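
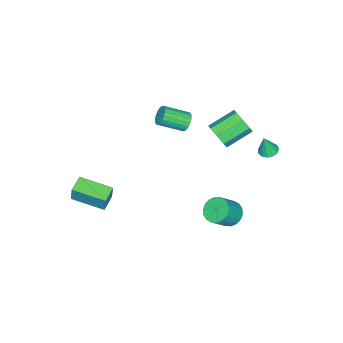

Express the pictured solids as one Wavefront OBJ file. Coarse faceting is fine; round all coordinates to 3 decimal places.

v -4.088 2.172 -0.264
v -3.803 2.63 -0.275
v -3.812 2.028 0.864
v -4.087 2.707 -0.196
v -4.37 2.614 -0.139
v -4.565 2.381 -0.121
v -4.607 2.081 -0.149
v -4.485 1.81 -0.213
v -4.237 1.654 -0.293
v -3.941 1.662 -0.365
v -3.692 1.832 -0.404
v -3.569 2.11 -0.399
v -3.61 2.408 -0.351
v -0.66 2.054 -2.693
v -0.106 2.146 -3.191
v 0.774 1.857 -2.264
v 0.22 1.766 -1.767
v -0.142 2.452 -3.062
v 0.738 2.163 -2.135
v -0.28 2.679 -2.86
v 0.6 2.39 -1.933
v -0.493 2.782 -2.625
v 0.387 2.494 -1.698
v -0.74 2.741 -2.404
v 0.14 2.453 -1.477
v -0.97 2.565 -2.24
v -0.09 2.276 -1.313
v -1.14 2.287 -2.166
v -0.26 1.998 -1.239
v -1.214 1.963 -2.196
v -0.334 1.674 -1.269
v -1.178 1.657 -2.325
v -0.298 1.368 -1.398
v -1.04 1.43 -2.527
v -0.16 1.141 -1.6
v -0.827 1.326 -2.762
v 0.053 1.038 -1.835
v -0.58 1.367 -2.983
v 0.3 1.079 -2.056
v -0.35 1.544 -3.147
v 0.53 1.255 -2.22
v -0.18 1.822 -3.221
v 0.7 1.533 -2.294
v -2.502 0.137 1.079
v -2.021 0.398 1.635
v -3.237 1.144 2.337
v -3.718 0.883 1.781
v -2.059 0.772 1.171
v -3.275 1.518 1.873
v -2.357 0.774 0.654
v -3.572 1.52 1.356
v -2.739 0.403 0.385
v -3.955 1.149 1.087
v -2.983 -0.124 0.523
v -4.199 0.622 1.225
v -2.945 -0.498 0.987
v -4.161 0.248 1.689
v -2.648 -0.5 1.504
v -3.863 0.246 2.206
v -2.265 -0.129 1.773
v -3.481 0.617 2.475
v 2.617 -4.758 -1.358
v 2.806 -4.537 -0.339
v 2.214 -3.039 -1.656
v 2.403 -2.818 -0.636
v 3.517 -4.582 -1.564
v 3.706 -4.361 -0.544
v 3.114 -2.863 -1.861
v 3.303 -2.642 -0.842
v -2.428 -1.659 1.399
v -2.049 -1.64 0.96
v -1.252 -2.681 1.603
v -1.632 -2.701 2.041
v -1.958 -1.476 1.113
v -1.162 -2.517 1.755
v -1.949 -1.344 1.315
v -1.152 -2.386 1.957
v -2.022 -1.267 1.531
v -1.225 -2.308 2.173
v -2.166 -1.258 1.724
v -1.369 -2.299 2.367
v -2.355 -1.318 1.862
v -1.558 -2.359 2.504
v -2.556 -1.437 1.919
v -1.76 -2.478 2.561
v -2.736 -1.594 1.886
v -1.939 -2.636 2.528
v -2.862 -1.763 1.769
v -2.066 -2.804 2.411
v -2.914 -1.914 1.588
v -2.117 -2.955 2.231
v -2.881 -2.021 1.375
v -2.085 -3.062 2.017
v -2.77 -2.065 1.165
v -1.974 -3.107 1.807
v -2.6 -2.039 0.996
v -1.804 -3.081 1.638
v -2.401 -1.948 0.897
v -1.604 -2.989 1.539
v -2.206 -1.806 0.884
v -1.409 -2.848 1.526
f 2 1 4
f 2 4 3
f 4 1 5
f 4 5 3
f 5 1 6
f 5 6 3
f 6 1 7
f 6 7 3
f 7 1 8
f 7 8 3
f 8 1 9
f 8 9 3
f 9 1 10
f 9 10 3
f 10 1 11
f 10 11 3
f 11 1 12
f 11 12 3
f 12 1 13
f 12 13 3
f 13 1 2
f 13 2 3
f 15 14 18
f 15 18 16
f 16 18 19
f 16 19 17
f 18 14 20
f 18 20 19
f 19 20 21
f 19 21 17
f 20 14 22
f 20 22 21
f 21 22 23
f 21 23 17
f 22 14 24
f 22 24 23
f 23 24 25
f 23 25 17
f 24 14 26
f 24 26 25
f 25 26 27
f 25 27 17
f 26 14 28
f 26 28 27
f 27 28 29
f 27 29 17
f 28 14 30
f 28 30 29
f 29 30 31
f 29 31 17
f 30 14 32
f 30 32 31
f 31 32 33
f 31 33 17
f 32 14 34
f 32 34 33
f 33 34 35
f 33 35 17
f 34 14 36
f 34 36 35
f 35 36 37
f 35 37 17
f 36 14 38
f 36 38 37
f 37 38 39
f 37 39 17
f 38 14 40
f 38 40 39
f 39 40 41
f 39 41 17
f 40 14 42
f 40 42 41
f 41 42 43
f 41 43 17
f 42 14 15
f 42 15 43
f 43 15 16
f 43 16 17
f 45 44 48
f 45 48 46
f 46 48 49
f 46 49 47
f 48 44 50
f 48 50 49
f 49 50 51
f 49 51 47
f 50 44 52
f 50 52 51
f 51 52 53
f 51 53 47
f 52 44 54
f 52 54 53
f 53 54 55
f 53 55 47
f 54 44 56
f 54 56 55
f 55 56 57
f 55 57 47
f 56 44 58
f 56 58 57
f 57 58 59
f 57 59 47
f 58 44 60
f 58 60 59
f 59 60 61
f 59 61 47
f 60 44 45
f 60 45 61
f 61 45 46
f 61 46 47
f 63 65 62
f 66 63 62
f 62 65 64
f 64 66 62
f 63 69 65
f 67 63 66
f 67 69 63
f 65 69 64
f 68 66 64
f 64 69 68
f 68 67 66
f 69 67 68
f 71 70 74
f 71 74 72
f 72 74 75
f 72 75 73
f 74 70 76
f 74 76 75
f 75 76 77
f 75 77 73
f 76 70 78
f 76 78 77
f 77 78 79
f 77 79 73
f 78 70 80
f 78 80 79
f 79 80 81
f 79 81 73
f 80 70 82
f 80 82 81
f 81 82 83
f 81 83 73
f 82 70 84
f 82 84 83
f 83 84 85
f 83 85 73
f 84 70 86
f 84 86 85
f 85 86 87
f 85 87 73
f 86 70 88
f 86 88 87
f 87 88 89
f 87 89 73
f 88 70 90
f 88 90 89
f 89 90 91
f 89 91 73
f 90 70 92
f 90 92 91
f 91 92 93
f 91 93 73
f 92 70 94
f 92 94 93
f 93 94 95
f 93 95 73
f 94 70 96
f 94 96 95
f 95 96 97
f 95 97 73
f 96 70 98
f 96 98 97
f 97 98 99
f 97 99 73
f 98 70 100
f 98 100 99
f 99 100 101
f 99 101 73
f 100 70 71
f 100 71 101
f 101 71 72
f 101 72 73



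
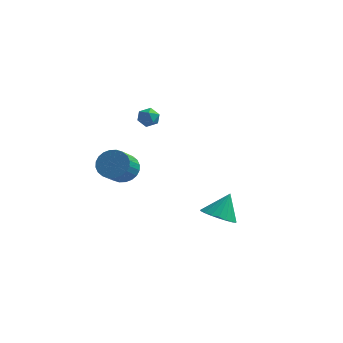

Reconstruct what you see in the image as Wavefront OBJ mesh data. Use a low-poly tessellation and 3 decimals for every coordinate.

v -3.633 3.846 0.504
v -3.146 3.687 1.047
v -3.174 2.953 -0.167
v -2.687 2.794 0.376
v -3.414 2.658 0.475
v -3.698 3.21 0.89
v -2.622 3.43 -0.01
v -2.906 3.982 0.405
v -2.521 3.431 0.73
v -3.011 2.953 1.029
v -3.309 3.687 -0.149
v -3.799 3.209 0.15
v -3.671 0.394 -2.365
v -3.28 -0.21 -3.102
v -3.378 -1.579 -2.031
v -3.769 -0.974 -1.295
v -2.946 -0.088 -2.915
v -3.044 -1.456 -1.845
v -2.722 0.107 -2.645
v -2.82 -1.261 -1.574
v -2.643 0.346 -2.332
v -2.741 -1.022 -1.261
v -2.72 0.593 -2.024
v -2.818 -0.775 -0.953
v -2.942 0.809 -1.768
v -3.04 -0.559 -0.697
v -3.275 0.962 -1.603
v -3.373 -0.406 -0.532
v -3.668 1.029 -1.554
v -3.766 -0.339 -0.483
v -4.062 0.999 -1.629
v -4.16 -0.37 -0.558
v -4.396 0.876 -1.815
v -4.494 -0.492 -0.745
v -4.62 0.681 -2.086
v -4.718 -0.687 -1.015
v -4.699 0.442 -2.399
v -4.797 -0.926 -1.328
v -4.622 0.195 -2.707
v -4.72 -1.173 -1.636
v -4.4 -0.021 -2.963
v -4.498 -1.389 -1.892
v -4.067 -0.174 -3.128
v -4.165 -1.542 -2.057
v -3.674 -0.241 -3.177
v -3.772 -1.609 -2.106
v 3.537 -4.275 -2.261
v 4.216 -5.05 -2.01
v 3.943 -3.465 -0.859
v 4.471 -4.776 -2.243
v 4.565 -4.415 -2.478
v 4.481 -4.03 -2.676
v 4.234 -3.688 -2.803
v 3.866 -3.447 -2.835
v 3.441 -3.35 -2.769
v 3.033 -3.412 -2.614
v 2.712 -3.624 -2.399
v 2.534 -3.948 -2.16
v 2.529 -4.329 -1.938
v 2.698 -4.701 -1.772
v 3.012 -4.999 -1.691
v 3.417 -5.172 -1.708
v 3.843 -5.19 -1.821
f 1 12 6
f 1 6 2
f 1 2 8
f 1 8 11
f 1 11 12
f 2 6 10
f 6 12 5
f 12 11 3
f 11 8 7
f 8 2 9
f 4 10 5
f 4 5 3
f 4 3 7
f 4 7 9
f 4 9 10
f 5 10 6
f 3 5 12
f 7 3 11
f 9 7 8
f 10 9 2
f 14 13 17
f 14 17 15
f 15 17 18
f 15 18 16
f 17 13 19
f 17 19 18
f 18 19 20
f 18 20 16
f 19 13 21
f 19 21 20
f 20 21 22
f 20 22 16
f 21 13 23
f 21 23 22
f 22 23 24
f 22 24 16
f 23 13 25
f 23 25 24
f 24 25 26
f 24 26 16
f 25 13 27
f 25 27 26
f 26 27 28
f 26 28 16
f 27 13 29
f 27 29 28
f 28 29 30
f 28 30 16
f 29 13 31
f 29 31 30
f 30 31 32
f 30 32 16
f 31 13 33
f 31 33 32
f 32 33 34
f 32 34 16
f 33 13 35
f 33 35 34
f 34 35 36
f 34 36 16
f 35 13 37
f 35 37 36
f 36 37 38
f 36 38 16
f 37 13 39
f 37 39 38
f 38 39 40
f 38 40 16
f 39 13 41
f 39 41 40
f 40 41 42
f 40 42 16
f 41 13 43
f 41 43 42
f 42 43 44
f 42 44 16
f 43 13 45
f 43 45 44
f 44 45 46
f 44 46 16
f 45 13 14
f 45 14 46
f 46 14 15
f 46 15 16
f 48 47 50
f 48 50 49
f 50 47 51
f 50 51 49
f 51 47 52
f 51 52 49
f 52 47 53
f 52 53 49
f 53 47 54
f 53 54 49
f 54 47 55
f 54 55 49
f 55 47 56
f 55 56 49
f 56 47 57
f 56 57 49
f 57 47 58
f 57 58 49
f 58 47 59
f 58 59 49
f 59 47 60
f 59 60 49
f 60 47 61
f 60 61 49
f 61 47 62
f 61 62 49
f 62 47 63
f 62 63 49
f 63 47 48
f 63 48 49



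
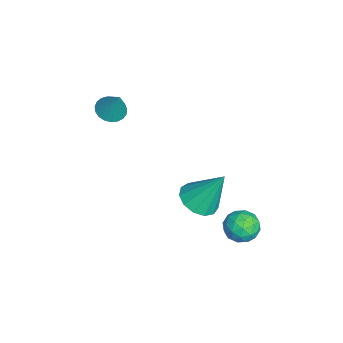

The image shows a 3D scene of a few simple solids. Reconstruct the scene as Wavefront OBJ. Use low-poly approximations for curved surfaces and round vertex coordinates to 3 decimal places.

v 2.641 3.942 -0.679
v 2.994 3.621 0.013
v 1.406 3.719 -0.153
v 1.759 3.398 0.539
v 1.827 4.22 0.376
v 2.591 4.358 0.05
v 1.809 2.982 -0.19
v 2.573 3.12 -0.516
v 2.48 3.027 0.315
v 2.491 3.792 0.665
v 1.909 3.548 -0.805
v 1.92 4.313 -0.455
v 2.926 3.801 -0.379
v 1.474 3.539 0.239
v 1.514 4.022 0.143
v 1.722 3.833 0.55
v 2.689 4.234 -0.357
v 2.896 4.045 0.05
v 2.21 4.397 0.263
v 1.504 3.295 -0.19
v 1.711 3.106 0.217
v 2.678 3.507 -0.69
v 2.886 3.318 -0.283
v 2.19 2.943 -0.403
v 2.831 3.263 0.205
v 2.105 3.132 0.515
v 2.135 2.888 0.086
v 2.584 2.969 -0.105
v 2.838 3.713 0.411
v 2.112 3.582 0.72
v 2.152 4.065 0.624
v 2.601 4.146 0.433
v 2.536 3.364 0.589
v 2.288 3.758 -0.86
v 1.562 3.627 -0.551
v 1.799 3.194 -0.573
v 2.248 3.275 -0.764
v 2.295 4.208 -0.655
v 1.569 4.077 -0.345
v 1.816 4.371 -0.035
v 2.265 4.452 -0.226
v 1.864 3.976 -0.729
v -0.365 1.892 -0.819
v 0.319 1.255 -0.523
v -0.155 2.968 1.019
v 0.586 1.658 -0.79
v 0.552 2.135 -1.066
v 0.226 2.535 -1.263
v -0.287 2.731 -1.319
v -0.825 2.66 -1.216
v -1.217 2.346 -0.987
v -1.338 1.887 -0.705
v -1.151 1.43 -0.458
v -0.713 1.119 -0.326
v -0.166 1.054 -0.351
v -2.873 -1.921 3.052
v -2.228 -2.177 2.86
v -2.307 -1.499 4.388
v -2.213 -1.894 2.765
v -2.313 -1.615 2.719
v -2.509 -1.389 2.731
v -2.768 -1.255 2.798
v -3.045 -1.237 2.909
v -3.293 -1.336 3.046
v -3.467 -1.537 3.183
v -3.539 -1.804 3.298
v -3.496 -2.091 3.37
v -3.345 -2.349 3.387
v -3.112 -2.533 3.347
v -2.838 -2.611 3.255
v -2.569 -2.569 3.129
v -2.354 -2.416 2.989
f 1 38 17
f 38 12 41
f 17 41 6
f 38 41 17
f 1 17 13
f 17 6 18
f 13 18 2
f 17 18 13
f 1 13 22
f 13 2 23
f 22 23 8
f 13 23 22
f 1 22 34
f 22 8 37
f 34 37 11
f 22 37 34
f 1 34 38
f 34 11 42
f 38 42 12
f 34 42 38
f 2 18 29
f 18 6 32
f 29 32 10
f 18 32 29
f 6 41 19
f 41 12 40
f 19 40 5
f 41 40 19
f 12 42 39
f 42 11 35
f 39 35 3
f 42 35 39
f 11 37 36
f 37 8 24
f 36 24 7
f 37 24 36
f 8 23 28
f 23 2 25
f 28 25 9
f 23 25 28
f 4 30 16
f 30 10 31
f 16 31 5
f 30 31 16
f 4 16 14
f 16 5 15
f 14 15 3
f 16 15 14
f 4 14 21
f 14 3 20
f 21 20 7
f 14 20 21
f 4 21 26
f 21 7 27
f 26 27 9
f 21 27 26
f 4 26 30
f 26 9 33
f 30 33 10
f 26 33 30
f 5 31 19
f 31 10 32
f 19 32 6
f 31 32 19
f 3 15 39
f 15 5 40
f 39 40 12
f 15 40 39
f 7 20 36
f 20 3 35
f 36 35 11
f 20 35 36
f 9 27 28
f 27 7 24
f 28 24 8
f 27 24 28
f 10 33 29
f 33 9 25
f 29 25 2
f 33 25 29
f 44 43 46
f 44 46 45
f 46 43 47
f 46 47 45
f 47 43 48
f 47 48 45
f 48 43 49
f 48 49 45
f 49 43 50
f 49 50 45
f 50 43 51
f 50 51 45
f 51 43 52
f 51 52 45
f 52 43 53
f 52 53 45
f 53 43 54
f 53 54 45
f 54 43 55
f 54 55 45
f 55 43 44
f 55 44 45
f 57 56 59
f 57 59 58
f 59 56 60
f 59 60 58
f 60 56 61
f 60 61 58
f 61 56 62
f 61 62 58
f 62 56 63
f 62 63 58
f 63 56 64
f 63 64 58
f 64 56 65
f 64 65 58
f 65 56 66
f 65 66 58
f 66 56 67
f 66 67 58
f 67 56 68
f 67 68 58
f 68 56 69
f 68 69 58
f 69 56 70
f 69 70 58
f 70 56 71
f 70 71 58
f 71 56 72
f 71 72 58
f 72 56 57
f 72 57 58



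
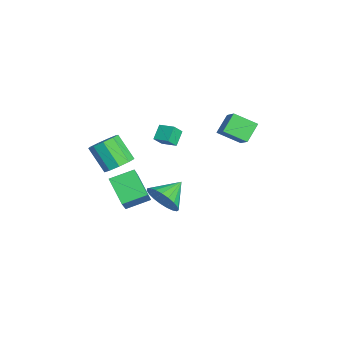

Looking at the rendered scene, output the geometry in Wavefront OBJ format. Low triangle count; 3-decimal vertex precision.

v -3.202 -2.901 0.106
v -2.475 -3.51 0.254
v -3.432 -4.309 1.662
v -4.158 -3.699 1.514
v -2.392 -2.969 0.618
v -3.349 -3.768 2.025
v -2.688 -2.397 0.742
v -3.645 -3.195 2.149
v -3.224 -2.059 0.568
v -4.181 -2.858 1.976
v -3.75 -2.116 0.179
v -4.707 -2.915 1.586
v -4.019 -2.54 -0.245
v -4.976 -3.338 1.163
v -3.906 -3.132 -0.504
v -4.863 -3.931 0.904
v -3.463 -3.617 -0.478
v -4.42 -4.415 0.93
v -2.898 -3.766 -0.178
v -3.855 -4.564 1.229
v -2.653 -3.345 -1.041
v -1.205 -3.673 0.513
v -2.855 -1.91 -0.55
v -1.407 -2.238 1.005
v -1.293 -2.762 -2.185
v 0.155 -3.09 -0.63
v -1.495 -1.327 -1.693
v -0.047 -1.655 -0.139
v 1.914 -1.071 0.906
v 2.713 -0.855 1.63
v 1.006 0.051 1.574
v 2.815 -0.569 1.288
v 2.761 -0.371 0.879
v 2.56 -0.293 0.476
v 2.248 -0.35 0.147
v 1.878 -0.531 -0.051
v 1.514 -0.806 -0.083
v 1.219 -1.127 0.056
v 1.044 -1.438 0.342
v 1.019 -1.686 0.725
v 1.15 -1.828 1.14
v 1.412 -1.838 1.515
v 1.761 -1.716 1.784
v 2.136 -1.483 1.902
v 2.473 -1.178 1.847
v -2.116 3.73 2.187
v -2.481 2.438 2.9
v -2.885 4.425 3.052
v -3.25 3.133 3.765
v -0.89 3.907 3.135
v -1.255 2.615 3.848
v -1.659 4.602 4
v -2.024 3.31 4.713
v -1.766 -0.684 2.767
v -2.451 -0.279 3.42
v -1.122 0.048 2.988
v -1.806 0.453 3.641
v -1.434 -1.173 3.419
v -2.118 -0.768 4.072
v -0.789 -0.441 3.64
v -1.474 -0.036 4.293
f 2 1 5
f 2 5 3
f 3 5 6
f 3 6 4
f 5 1 7
f 5 7 6
f 6 7 8
f 6 8 4
f 7 1 9
f 7 9 8
f 8 9 10
f 8 10 4
f 9 1 11
f 9 11 10
f 10 11 12
f 10 12 4
f 11 1 13
f 11 13 12
f 12 13 14
f 12 14 4
f 13 1 15
f 13 15 14
f 14 15 16
f 14 16 4
f 15 1 17
f 15 17 16
f 16 17 18
f 16 18 4
f 17 1 19
f 17 19 18
f 18 19 20
f 18 20 4
f 19 1 2
f 19 2 20
f 20 2 3
f 20 3 4
f 22 24 21
f 25 22 21
f 21 24 23
f 23 25 21
f 22 28 24
f 26 22 25
f 26 28 22
f 24 28 23
f 27 25 23
f 23 28 27
f 27 26 25
f 28 26 27
f 30 29 32
f 30 32 31
f 32 29 33
f 32 33 31
f 33 29 34
f 33 34 31
f 34 29 35
f 34 35 31
f 35 29 36
f 35 36 31
f 36 29 37
f 36 37 31
f 37 29 38
f 37 38 31
f 38 29 39
f 38 39 31
f 39 29 40
f 39 40 31
f 40 29 41
f 40 41 31
f 41 29 42
f 41 42 31
f 42 29 43
f 42 43 31
f 43 29 44
f 43 44 31
f 44 29 45
f 44 45 31
f 45 29 30
f 45 30 31
f 47 49 46
f 50 47 46
f 46 49 48
f 48 50 46
f 47 53 49
f 51 47 50
f 51 53 47
f 49 53 48
f 52 50 48
f 48 53 52
f 52 51 50
f 53 51 52
f 55 57 54
f 58 55 54
f 54 57 56
f 56 58 54
f 55 61 57
f 59 55 58
f 59 61 55
f 57 61 56
f 60 58 56
f 56 61 60
f 60 59 58
f 61 59 60



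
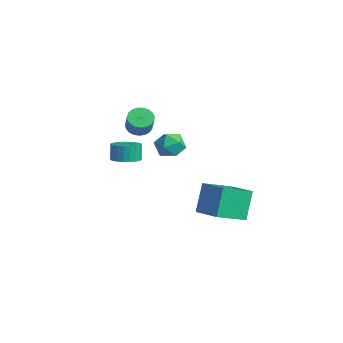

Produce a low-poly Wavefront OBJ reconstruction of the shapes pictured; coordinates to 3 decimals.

v -1.028 1.655 2.653
v -0.261 2.264 2.85
v -0.099 0.816 1.63
v 0.668 1.425 1.827
v 0.336 0.796 2.529
v -0.238 1.314 3.161
v -0.122 1.766 1.319
v -0.696 2.284 1.951
v 0.299 2.332 2.026
v 0.582 1.733 2.774
v -0.942 1.347 1.706
v -0.659 0.748 2.454
v -3.915 1.713 1.938
v -3.252 2.029 1.598
v -2.541 1.743 2.722
v -3.205 1.427 3.062
v -3.386 2.297 1.752
v -2.675 2.011 2.875
v -3.612 2.464 1.937
v -2.901 2.178 3.061
v -3.891 2.501 2.123
v -3.18 2.216 3.246
v -4.173 2.402 2.277
v -3.462 2.117 3.4
v -4.412 2.184 2.372
v -3.701 1.898 3.495
v -4.564 1.884 2.392
v -3.853 1.599 3.516
v -4.604 1.555 2.334
v -3.893 1.269 3.458
v -4.526 1.253 2.207
v -3.815 0.967 3.331
v -4.341 1.03 2.034
v -3.63 0.745 3.158
v -4.083 0.926 1.844
v -3.372 0.64 2.968
v -3.796 0.957 1.671
v -3.085 0.672 2.795
v -3.53 1.12 1.544
v -2.819 0.834 2.667
v -3.33 1.384 1.484
v -2.619 1.099 2.608
v -3.232 1.706 1.504
v -2.521 1.42 2.627
v -2.816 0.16 0.111
v -2.151 -0.389 0.431
v -2.479 -0.168 1.49
v -3.144 0.38 1.169
v -1.981 -0.074 0.418
v -2.309 0.147 1.477
v -1.938 0.278 0.358
v -2.266 0.499 1.417
v -2.029 0.611 0.261
v -2.357 0.832 1.319
v -2.239 0.876 0.14
v -2.567 1.097 1.199
v -2.538 1.031 0.015
v -2.866 1.252 1.074
v -2.878 1.054 -0.095
v -3.206 1.275 0.963
v -3.21 0.941 -0.174
v -3.538 1.162 0.884
v -3.481 0.708 -0.21
v -3.809 0.929 0.849
v -3.651 0.393 -0.197
v -3.979 0.614 0.862
v -3.694 0.041 -0.137
v -4.022 0.262 0.922
v -3.603 -0.292 -0.039
v -3.931 -0.071 1.019
v -3.393 -0.557 0.081
v -3.721 -0.336 1.14
v -3.094 -0.712 0.206
v -3.422 -0.491 1.265
v -2.754 -0.735 0.317
v -3.082 -0.514 1.375
v -2.422 -0.622 0.396
v -2.75 -0.401 1.454
v 2.309 2.139 0.17
v 4.22 2.278 0.777
v 2.441 4.033 -0.68
v 4.352 4.172 -0.073
v 2.928 1.308 -1.587
v 4.839 1.447 -0.98
v 3.06 3.202 -2.437
v 4.971 3.341 -1.83
f 1 12 6
f 1 6 2
f 1 2 8
f 1 8 11
f 1 11 12
f 2 6 10
f 6 12 5
f 12 11 3
f 11 8 7
f 8 2 9
f 4 10 5
f 4 5 3
f 4 3 7
f 4 7 9
f 4 9 10
f 5 10 6
f 3 5 12
f 7 3 11
f 9 7 8
f 10 9 2
f 14 13 17
f 14 17 15
f 15 17 18
f 15 18 16
f 17 13 19
f 17 19 18
f 18 19 20
f 18 20 16
f 19 13 21
f 19 21 20
f 20 21 22
f 20 22 16
f 21 13 23
f 21 23 22
f 22 23 24
f 22 24 16
f 23 13 25
f 23 25 24
f 24 25 26
f 24 26 16
f 25 13 27
f 25 27 26
f 26 27 28
f 26 28 16
f 27 13 29
f 27 29 28
f 28 29 30
f 28 30 16
f 29 13 31
f 29 31 30
f 30 31 32
f 30 32 16
f 31 13 33
f 31 33 32
f 32 33 34
f 32 34 16
f 33 13 35
f 33 35 34
f 34 35 36
f 34 36 16
f 35 13 37
f 35 37 36
f 36 37 38
f 36 38 16
f 37 13 39
f 37 39 38
f 38 39 40
f 38 40 16
f 39 13 41
f 39 41 40
f 40 41 42
f 40 42 16
f 41 13 43
f 41 43 42
f 42 43 44
f 42 44 16
f 43 13 14
f 43 14 44
f 44 14 15
f 44 15 16
f 46 45 49
f 46 49 47
f 47 49 50
f 47 50 48
f 49 45 51
f 49 51 50
f 50 51 52
f 50 52 48
f 51 45 53
f 51 53 52
f 52 53 54
f 52 54 48
f 53 45 55
f 53 55 54
f 54 55 56
f 54 56 48
f 55 45 57
f 55 57 56
f 56 57 58
f 56 58 48
f 57 45 59
f 57 59 58
f 58 59 60
f 58 60 48
f 59 45 61
f 59 61 60
f 60 61 62
f 60 62 48
f 61 45 63
f 61 63 62
f 62 63 64
f 62 64 48
f 63 45 65
f 63 65 64
f 64 65 66
f 64 66 48
f 65 45 67
f 65 67 66
f 66 67 68
f 66 68 48
f 67 45 69
f 67 69 68
f 68 69 70
f 68 70 48
f 69 45 71
f 69 71 70
f 70 71 72
f 70 72 48
f 71 45 73
f 71 73 72
f 72 73 74
f 72 74 48
f 73 45 75
f 73 75 74
f 74 75 76
f 74 76 48
f 75 45 77
f 75 77 76
f 76 77 78
f 76 78 48
f 77 45 46
f 77 46 78
f 78 46 47
f 78 47 48
f 80 82 79
f 83 80 79
f 79 82 81
f 81 83 79
f 80 86 82
f 84 80 83
f 84 86 80
f 82 86 81
f 85 83 81
f 81 86 85
f 85 84 83
f 86 84 85



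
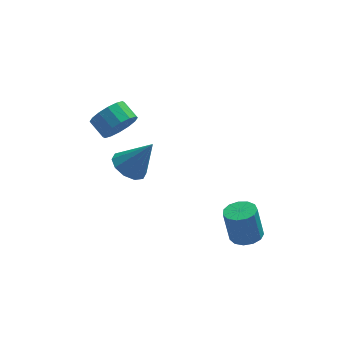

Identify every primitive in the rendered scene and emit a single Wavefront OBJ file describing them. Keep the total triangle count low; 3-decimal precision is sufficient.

v -1.691 3.843 -0.423
v -0.965 4.409 -0.886
v -0.509 3.757 1.323
v -1.368 4.806 -0.594
v -1.894 4.835 -0.237
v -2.343 4.485 0.049
v -2.542 3.89 0.155
v -2.416 3.276 0.04
v -2.013 2.879 -0.252
v -1.487 2.85 -0.61
v -1.039 3.201 -0.896
v -0.839 3.796 -1.001
v 3.702 -0.347 -2.414
v 4.165 0.366 -2.416
v 3.841 0.58 -0.628
v 3.378 -0.133 -0.626
v 3.715 0.497 -2.513
v 3.391 0.711 -0.725
v 3.26 0.36 -2.579
v 2.936 0.575 -0.791
v 2.946 -0.001 -2.593
v 2.622 0.213 -0.804
v 2.872 -0.473 -2.549
v 2.548 -0.258 -0.761
v 3.062 -0.904 -2.463
v 2.738 -0.689 -0.675
v 3.454 -1.159 -2.362
v 3.13 -0.944 -0.573
v 3.926 -1.156 -2.277
v 3.602 -0.941 -0.488
v 4.326 -0.896 -2.235
v 4.002 -0.682 -0.447
v 4.528 -0.462 -2.251
v 4.204 -0.248 -0.462
v 4.468 0.008 -2.318
v 4.144 0.223 -0.53
v -2.129 2.83 3.599
v -1.685 2.576 4.481
v -2.268 3.377 5.004
v -2.711 3.63 4.121
v -1.37 2.943 4.27
v -1.952 3.744 4.793
v -1.258 3.28 3.879
v -1.841 4.081 4.402
v -1.379 3.496 3.413
v -1.962 4.297 3.936
v -1.701 3.534 2.997
v -2.284 4.334 3.52
v -2.138 3.383 2.741
v -2.721 4.183 3.264
v -2.572 3.083 2.716
v -3.155 3.884 3.239
v -2.888 2.716 2.927
v -3.47 3.517 3.45
v -2.999 2.379 3.318
v -3.582 3.18 3.841
v -2.878 2.163 3.784
v -3.461 2.964 4.307
v -2.556 2.126 4.2
v -3.139 2.926 4.723
v -2.119 2.277 4.456
v -2.702 3.077 4.979
f 2 1 4
f 2 4 3
f 4 1 5
f 4 5 3
f 5 1 6
f 5 6 3
f 6 1 7
f 6 7 3
f 7 1 8
f 7 8 3
f 8 1 9
f 8 9 3
f 9 1 10
f 9 10 3
f 10 1 11
f 10 11 3
f 11 1 12
f 11 12 3
f 12 1 2
f 12 2 3
f 14 13 17
f 14 17 15
f 15 17 18
f 15 18 16
f 17 13 19
f 17 19 18
f 18 19 20
f 18 20 16
f 19 13 21
f 19 21 20
f 20 21 22
f 20 22 16
f 21 13 23
f 21 23 22
f 22 23 24
f 22 24 16
f 23 13 25
f 23 25 24
f 24 25 26
f 24 26 16
f 25 13 27
f 25 27 26
f 26 27 28
f 26 28 16
f 27 13 29
f 27 29 28
f 28 29 30
f 28 30 16
f 29 13 31
f 29 31 30
f 30 31 32
f 30 32 16
f 31 13 33
f 31 33 32
f 32 33 34
f 32 34 16
f 33 13 35
f 33 35 34
f 34 35 36
f 34 36 16
f 35 13 14
f 35 14 36
f 36 14 15
f 36 15 16
f 38 37 41
f 38 41 39
f 39 41 42
f 39 42 40
f 41 37 43
f 41 43 42
f 42 43 44
f 42 44 40
f 43 37 45
f 43 45 44
f 44 45 46
f 44 46 40
f 45 37 47
f 45 47 46
f 46 47 48
f 46 48 40
f 47 37 49
f 47 49 48
f 48 49 50
f 48 50 40
f 49 37 51
f 49 51 50
f 50 51 52
f 50 52 40
f 51 37 53
f 51 53 52
f 52 53 54
f 52 54 40
f 53 37 55
f 53 55 54
f 54 55 56
f 54 56 40
f 55 37 57
f 55 57 56
f 56 57 58
f 56 58 40
f 57 37 59
f 57 59 58
f 58 59 60
f 58 60 40
f 59 37 61
f 59 61 60
f 60 61 62
f 60 62 40
f 61 37 38
f 61 38 62
f 62 38 39
f 62 39 40



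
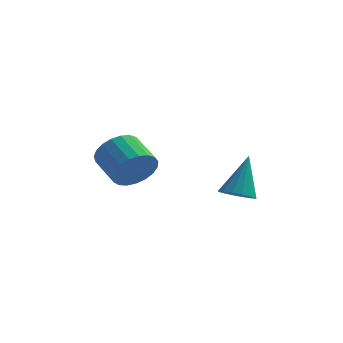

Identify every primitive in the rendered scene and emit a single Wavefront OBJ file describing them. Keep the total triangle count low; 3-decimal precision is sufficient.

v -2.457 1.43 0.329
v -2.004 1.387 1.094
v -2.83 2.306 1.636
v -3.283 2.35 0.871
v -1.824 1.655 0.913
v -2.65 2.574 1.455
v -1.753 1.884 0.631
v -2.58 2.804 1.173
v -1.805 2.035 0.297
v -2.631 2.955 0.839
v -1.969 2.081 -0.031
v -2.795 3.001 0.511
v -2.217 2.015 -0.298
v -3.043 2.935 0.244
v -2.507 1.848 -0.455
v -3.333 2.767 0.087
v -2.788 1.608 -0.478
v -3.614 2.528 0.064
v -3.012 1.338 -0.36
v -3.838 2.257 0.181
v -3.14 1.083 -0.124
v -3.966 2.003 0.418
v -3.15 0.889 0.191
v -3.976 1.809 0.733
v -3.04 0.788 0.529
v -3.866 1.708 1.071
v -2.829 0.798 0.833
v -3.655 1.718 1.375
v -2.554 0.918 1.05
v -3.38 1.838 1.592
v -2.262 1.126 1.142
v -3.088 2.046 1.684
v 1.054 1.245 -0.483
v 1.466 1.684 -0.799
v 1.326 2.075 1.023
v 1.145 1.828 -0.82
v 0.8 1.816 -0.751
v 0.524 1.65 -0.61
v 0.389 1.376 -0.435
v 0.433 1.067 -0.272
v 0.643 0.806 -0.166
v 0.963 0.662 -0.145
v 1.308 0.674 -0.214
v 1.585 0.84 -0.355
v 1.72 1.114 -0.53
v 1.676 1.423 -0.693
f 2 1 5
f 2 5 3
f 3 5 6
f 3 6 4
f 5 1 7
f 5 7 6
f 6 7 8
f 6 8 4
f 7 1 9
f 7 9 8
f 8 9 10
f 8 10 4
f 9 1 11
f 9 11 10
f 10 11 12
f 10 12 4
f 11 1 13
f 11 13 12
f 12 13 14
f 12 14 4
f 13 1 15
f 13 15 14
f 14 15 16
f 14 16 4
f 15 1 17
f 15 17 16
f 16 17 18
f 16 18 4
f 17 1 19
f 17 19 18
f 18 19 20
f 18 20 4
f 19 1 21
f 19 21 20
f 20 21 22
f 20 22 4
f 21 1 23
f 21 23 22
f 22 23 24
f 22 24 4
f 23 1 25
f 23 25 24
f 24 25 26
f 24 26 4
f 25 1 27
f 25 27 26
f 26 27 28
f 26 28 4
f 27 1 29
f 27 29 28
f 28 29 30
f 28 30 4
f 29 1 31
f 29 31 30
f 30 31 32
f 30 32 4
f 31 1 2
f 31 2 32
f 32 2 3
f 32 3 4
f 34 33 36
f 34 36 35
f 36 33 37
f 36 37 35
f 37 33 38
f 37 38 35
f 38 33 39
f 38 39 35
f 39 33 40
f 39 40 35
f 40 33 41
f 40 41 35
f 41 33 42
f 41 42 35
f 42 33 43
f 42 43 35
f 43 33 44
f 43 44 35
f 44 33 45
f 44 45 35
f 45 33 46
f 45 46 35
f 46 33 34
f 46 34 35



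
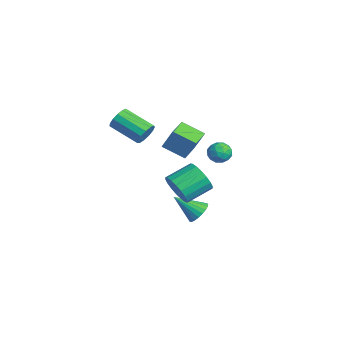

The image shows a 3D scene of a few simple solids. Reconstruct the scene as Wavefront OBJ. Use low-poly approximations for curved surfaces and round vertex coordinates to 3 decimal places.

v -1.522 -0.213 2.793
v -1.024 -0.398 3.377
v -2.48 -1.613 4.232
v -2.978 -1.427 3.647
v -1.246 -0.037 3.512
v -2.703 -1.252 4.366
v -1.556 0.269 3.419
v -3.012 -0.946 4.273
v -1.855 0.421 3.126
v -3.311 -0.794 3.981
v -2.048 0.373 2.728
v -3.505 -0.842 3.582
v -2.074 0.139 2.351
v -3.531 -1.076 3.205
v -1.925 -0.207 2.113
v -3.381 -1.422 2.968
v -1.648 -0.555 2.092
v -3.104 -1.77 2.946
v -1.33 -0.794 2.293
v -2.786 -2.009 3.147
v -1.074 -0.848 2.653
v -2.53 -2.063 3.507
v -0.96 -0.701 3.057
v -2.416 -1.916 3.911
v -3.159 1.273 0.616
v -2.77 1.818 1.991
v -4.446 2.289 0.578
v -4.056 2.834 1.953
v -2.244 2.406 -0.093
v -1.854 2.951 1.282
v -3.53 3.422 -0.131
v -3.141 3.967 1.244
v 0.982 3.575 2.764
v 1.744 3.588 2.607
v 0.776 2.912 1.713
v 1.538 2.925 1.556
v 1.272 2.51 2.158
v 1.399 2.92 2.807
v 1.121 3.58 1.513
v 1.248 3.99 2.162
v 1.83 3.591 1.834
v 1.923 2.93 2.233
v 0.597 3.57 2.087
v 0.69 2.909 2.486
v 1.381 3.639 2.778
v 1.139 2.861 1.542
v 0.983 2.617 1.896
v 1.431 2.624 1.804
v 1.178 3.247 2.895
v 1.626 3.254 2.803
v 1.349 2.621 2.539
v 0.894 3.246 1.517
v 1.342 3.253 1.425
v 1.089 3.876 2.516
v 1.537 3.883 2.424
v 1.171 3.879 1.781
v 1.879 3.649 2.231
v 1.759 3.26 1.613
v 1.513 3.645 1.588
v 1.588 3.885 1.969
v 1.934 3.26 2.465
v 1.813 2.871 1.848
v 1.657 2.627 2.201
v 1.731 2.868 2.583
v 1.985 3.262 2.011
v 0.707 3.629 2.472
v 0.586 3.24 1.855
v 0.789 3.632 1.737
v 0.863 3.873 2.119
v 0.761 3.24 2.707
v 0.641 2.851 2.089
v 0.932 2.615 2.351
v 1.007 2.855 2.732
v 0.535 3.238 2.309
v 4.07 -0.305 1.394
v 4.73 -0.535 2.178
v 4.47 1.016 2.85
v 3.81 1.245 2.066
v 5.012 -0.348 1.856
v 4.752 1.203 2.528
v 5.108 -0.152 1.442
v 4.848 1.398 2.115
v 4.998 0.013 1.019
v 4.738 1.563 1.692
v 4.704 0.115 0.67
v 4.444 1.665 1.343
v 4.285 0.134 0.464
v 4.025 1.684 1.137
v 3.823 0.066 0.443
v 3.563 1.616 1.116
v 3.41 -0.076 0.61
v 3.15 1.475 1.282
v 3.128 -0.263 0.932
v 2.868 1.288 1.604
v 3.032 -0.458 1.345
v 2.772 1.092 2.018
v 3.142 -0.623 1.768
v 2.882 0.927 2.441
v 3.436 -0.725 2.117
v 3.176 0.825 2.79
v 3.855 -0.744 2.323
v 3.595 0.806 2.996
v 4.317 -0.676 2.344
v 4.057 0.874 3.017
v 2.236 1.669 -1.952
v 2.81 1.881 -1.407
v 1.584 0.391 -0.768
v 2.554 2.089 -1.324
v 2.242 2.225 -1.35
v 1.929 2.264 -1.479
v 1.669 2.2 -1.691
v 1.507 2.045 -1.948
v 1.471 1.824 -2.205
v 1.568 1.577 -2.419
v 1.78 1.345 -2.552
v 2.07 1.169 -2.582
v 2.39 1.08 -2.502
v 2.682 1.093 -2.328
v 2.898 1.205 -2.089
v 2.999 1.397 -1.826
v 2.968 1.636 -1.585
f 2 1 5
f 2 5 3
f 3 5 6
f 3 6 4
f 5 1 7
f 5 7 6
f 6 7 8
f 6 8 4
f 7 1 9
f 7 9 8
f 8 9 10
f 8 10 4
f 9 1 11
f 9 11 10
f 10 11 12
f 10 12 4
f 11 1 13
f 11 13 12
f 12 13 14
f 12 14 4
f 13 1 15
f 13 15 14
f 14 15 16
f 14 16 4
f 15 1 17
f 15 17 16
f 16 17 18
f 16 18 4
f 17 1 19
f 17 19 18
f 18 19 20
f 18 20 4
f 19 1 21
f 19 21 20
f 20 21 22
f 20 22 4
f 21 1 23
f 21 23 22
f 22 23 24
f 22 24 4
f 23 1 2
f 23 2 24
f 24 2 3
f 24 3 4
f 26 28 25
f 29 26 25
f 25 28 27
f 27 29 25
f 26 32 28
f 30 26 29
f 30 32 26
f 28 32 27
f 31 29 27
f 27 32 31
f 31 30 29
f 32 30 31
f 33 70 49
f 70 44 73
f 49 73 38
f 70 73 49
f 33 49 45
f 49 38 50
f 45 50 34
f 49 50 45
f 33 45 54
f 45 34 55
f 54 55 40
f 45 55 54
f 33 54 66
f 54 40 69
f 66 69 43
f 54 69 66
f 33 66 70
f 66 43 74
f 70 74 44
f 66 74 70
f 34 50 61
f 50 38 64
f 61 64 42
f 50 64 61
f 38 73 51
f 73 44 72
f 51 72 37
f 73 72 51
f 44 74 71
f 74 43 67
f 71 67 35
f 74 67 71
f 43 69 68
f 69 40 56
f 68 56 39
f 69 56 68
f 40 55 60
f 55 34 57
f 60 57 41
f 55 57 60
f 36 62 48
f 62 42 63
f 48 63 37
f 62 63 48
f 36 48 46
f 48 37 47
f 46 47 35
f 48 47 46
f 36 46 53
f 46 35 52
f 53 52 39
f 46 52 53
f 36 53 58
f 53 39 59
f 58 59 41
f 53 59 58
f 36 58 62
f 58 41 65
f 62 65 42
f 58 65 62
f 37 63 51
f 63 42 64
f 51 64 38
f 63 64 51
f 35 47 71
f 47 37 72
f 71 72 44
f 47 72 71
f 39 52 68
f 52 35 67
f 68 67 43
f 52 67 68
f 41 59 60
f 59 39 56
f 60 56 40
f 59 56 60
f 42 65 61
f 65 41 57
f 61 57 34
f 65 57 61
f 76 75 79
f 76 79 77
f 77 79 80
f 77 80 78
f 79 75 81
f 79 81 80
f 80 81 82
f 80 82 78
f 81 75 83
f 81 83 82
f 82 83 84
f 82 84 78
f 83 75 85
f 83 85 84
f 84 85 86
f 84 86 78
f 85 75 87
f 85 87 86
f 86 87 88
f 86 88 78
f 87 75 89
f 87 89 88
f 88 89 90
f 88 90 78
f 89 75 91
f 89 91 90
f 90 91 92
f 90 92 78
f 91 75 93
f 91 93 92
f 92 93 94
f 92 94 78
f 93 75 95
f 93 95 94
f 94 95 96
f 94 96 78
f 95 75 97
f 95 97 96
f 96 97 98
f 96 98 78
f 97 75 99
f 97 99 98
f 98 99 100
f 98 100 78
f 99 75 101
f 99 101 100
f 100 101 102
f 100 102 78
f 101 75 103
f 101 103 102
f 102 103 104
f 102 104 78
f 103 75 76
f 103 76 104
f 104 76 77
f 104 77 78
f 106 105 108
f 106 108 107
f 108 105 109
f 108 109 107
f 109 105 110
f 109 110 107
f 110 105 111
f 110 111 107
f 111 105 112
f 111 112 107
f 112 105 113
f 112 113 107
f 113 105 114
f 113 114 107
f 114 105 115
f 114 115 107
f 115 105 116
f 115 116 107
f 116 105 117
f 116 117 107
f 117 105 118
f 117 118 107
f 118 105 119
f 118 119 107
f 119 105 120
f 119 120 107
f 120 105 121
f 120 121 107
f 121 105 106
f 121 106 107



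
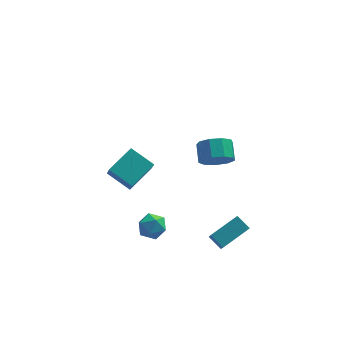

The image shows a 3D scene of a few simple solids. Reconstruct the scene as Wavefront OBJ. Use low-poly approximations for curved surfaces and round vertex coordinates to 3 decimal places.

v -2.301 -2.582 -0.627
v -1.521 -2.737 -0.868
v -2.759 -3.443 -1.552
v -1.979 -3.598 -1.793
v -2.242 -3.857 -1.049
v -1.96 -3.325 -0.478
v -2.32 -2.855 -1.942
v -2.038 -2.323 -1.371
v -1.533 -2.906 -1.681
v -1.485 -3.525 -1.129
v -2.795 -2.655 -1.291
v -2.747 -3.274 -0.739
v 1.124 -2.225 3.144
v 1.45 -2.668 3.881
v 1.402 -1.719 4.473
v 1.076 -1.275 3.736
v 1.926 -2.433 3.543
v 1.878 -1.484 4.136
v 2.027 -2.1 3.018
v 1.979 -1.151 3.611
v 1.705 -1.826 2.552
v 1.657 -0.877 3.145
v 1.112 -1.738 2.363
v 1.063 -0.789 2.956
v 0.524 -1.877 2.539
v 0.475 -0.928 3.132
v 0.217 -2.18 2.998
v 0.169 -1.231 3.591
v 0.334 -2.503 3.525
v 0.286 -1.554 4.118
v 0.822 -2.696 3.873
v 0.773 -1.747 4.466
v 0.8 -1.883 -3.472
v 0.8 -3.149 -2.054
v 2.197 -1.072 -2.747
v 2.196 -2.338 -1.329
v 1.384 -2.442 -3.971
v 1.383 -3.708 -2.553
v 2.78 -1.631 -3.246
v 2.78 -2.897 -1.828
v -3.103 2.81 -3.801
v -2.989 2.057 -2.785
v -4.299 3.608 -3.075
v -4.185 2.855 -2.059
v -1.895 3.965 -3.081
v -1.781 3.212 -2.065
v -3.091 4.763 -2.355
v -2.977 4.01 -1.339
f 1 12 6
f 1 6 2
f 1 2 8
f 1 8 11
f 1 11 12
f 2 6 10
f 6 12 5
f 12 11 3
f 11 8 7
f 8 2 9
f 4 10 5
f 4 5 3
f 4 3 7
f 4 7 9
f 4 9 10
f 5 10 6
f 3 5 12
f 7 3 11
f 9 7 8
f 10 9 2
f 14 13 17
f 14 17 15
f 15 17 18
f 15 18 16
f 17 13 19
f 17 19 18
f 18 19 20
f 18 20 16
f 19 13 21
f 19 21 20
f 20 21 22
f 20 22 16
f 21 13 23
f 21 23 22
f 22 23 24
f 22 24 16
f 23 13 25
f 23 25 24
f 24 25 26
f 24 26 16
f 25 13 27
f 25 27 26
f 26 27 28
f 26 28 16
f 27 13 29
f 27 29 28
f 28 29 30
f 28 30 16
f 29 13 31
f 29 31 30
f 30 31 32
f 30 32 16
f 31 13 14
f 31 14 32
f 32 14 15
f 32 15 16
f 34 36 33
f 37 34 33
f 33 36 35
f 35 37 33
f 34 40 36
f 38 34 37
f 38 40 34
f 36 40 35
f 39 37 35
f 35 40 39
f 39 38 37
f 40 38 39
f 42 44 41
f 45 42 41
f 41 44 43
f 43 45 41
f 42 48 44
f 46 42 45
f 46 48 42
f 44 48 43
f 47 45 43
f 43 48 47
f 47 46 45
f 48 46 47



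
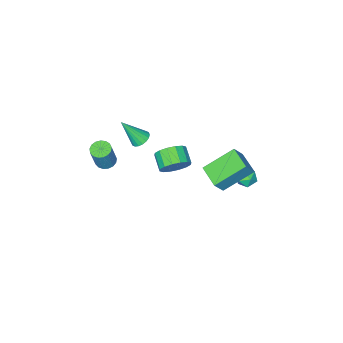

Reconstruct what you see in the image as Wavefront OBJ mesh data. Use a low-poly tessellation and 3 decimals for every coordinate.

v -1.4 4.067 -0.287
v -1.11 3.679 0.165
v -2.33 3.561 -0.125
v -2.04 3.173 0.327
v -2.133 3.816 0.453
v -1.558 4.129 0.353
v -1.882 3.111 -0.313
v -1.307 3.424 -0.413
v -1.408 3.088 0.149
v -1.563 3.524 0.623
v -1.877 3.716 -0.583
v -2.032 4.152 -0.109
v -1.437 -1.84 -3.128
v -0.665 -1.869 -2.594
v -1.07 -2.789 -2.057
v -1.843 -2.76 -2.592
v -0.977 -1.588 -2.349
v -1.383 -2.508 -1.812
v -1.413 -1.374 -2.312
v -1.819 -2.294 -1.775
v -1.855 -1.286 -2.495
v -2.261 -2.206 -1.958
v -2.186 -1.346 -2.847
v -2.591 -2.266 -2.31
v -2.315 -1.538 -3.275
v -2.721 -2.458 -2.738
v -2.21 -1.811 -3.663
v -2.615 -2.731 -3.126
v -1.897 -2.092 -3.908
v -2.303 -3.012 -3.371
v -1.461 -2.306 -3.945
v -1.867 -3.226 -3.408
v -1.019 -2.394 -3.762
v -1.425 -3.314 -3.225
v -0.689 -2.334 -3.41
v -1.094 -3.254 -2.873
v -0.559 -2.142 -2.982
v -0.965 -3.062 -2.445
v 1.831 -3.981 -1.956
v 2.414 -3.918 -2.157
v 2.932 -3.695 -0.585
v 2.349 -3.759 -0.384
v 2.307 -3.641 -2.161
v 2.825 -3.418 -0.589
v 2.091 -3.442 -2.118
v 2.608 -3.219 -0.546
v 1.815 -3.367 -2.038
v 2.333 -3.144 -0.466
v 1.543 -3.433 -1.939
v 2.061 -3.21 -0.367
v 1.337 -3.624 -1.844
v 1.855 -3.401 -0.272
v 1.244 -3.897 -1.775
v 1.762 -3.674 -0.203
v 1.286 -4.19 -1.747
v 1.803 -3.967 -0.175
v 1.452 -4.434 -1.767
v 1.97 -4.212 -0.195
v 1.706 -4.575 -1.831
v 2.223 -4.353 -0.258
v 1.988 -4.58 -1.923
v 2.505 -4.358 -0.351
v 2.234 -4.448 -2.022
v 2.751 -4.225 -0.45
v 2.388 -4.209 -2.107
v 2.905 -3.986 -0.535
v 0.872 -2.076 0.863
v 1.267 -2.379 0.51
v 1.648 -2.784 2.337
v 1.395 -2.144 0.555
v 1.419 -1.896 0.662
v 1.335 -1.683 0.808
v 1.16 -1.548 0.965
v 0.927 -1.518 1.102
v 0.684 -1.598 1.191
v 0.478 -1.773 1.216
v 0.35 -2.008 1.17
v 0.325 -2.257 1.064
v 0.409 -2.47 0.918
v 0.585 -2.604 0.76
v 0.817 -2.635 0.624
v 1.061 -2.554 0.534
v -0.185 2.528 0.626
v -1.793 3.202 1.743
v 0.169 3.852 0.338
v -1.438 4.525 1.455
v 0.478 2.555 1.565
v -1.129 3.228 2.682
v 0.833 3.878 1.277
v -0.775 4.552 2.394
f 1 12 6
f 1 6 2
f 1 2 8
f 1 8 11
f 1 11 12
f 2 6 10
f 6 12 5
f 12 11 3
f 11 8 7
f 8 2 9
f 4 10 5
f 4 5 3
f 4 3 7
f 4 7 9
f 4 9 10
f 5 10 6
f 3 5 12
f 7 3 11
f 9 7 8
f 10 9 2
f 14 13 17
f 14 17 15
f 15 17 18
f 15 18 16
f 17 13 19
f 17 19 18
f 18 19 20
f 18 20 16
f 19 13 21
f 19 21 20
f 20 21 22
f 20 22 16
f 21 13 23
f 21 23 22
f 22 23 24
f 22 24 16
f 23 13 25
f 23 25 24
f 24 25 26
f 24 26 16
f 25 13 27
f 25 27 26
f 26 27 28
f 26 28 16
f 27 13 29
f 27 29 28
f 28 29 30
f 28 30 16
f 29 13 31
f 29 31 30
f 30 31 32
f 30 32 16
f 31 13 33
f 31 33 32
f 32 33 34
f 32 34 16
f 33 13 35
f 33 35 34
f 34 35 36
f 34 36 16
f 35 13 37
f 35 37 36
f 36 37 38
f 36 38 16
f 37 13 14
f 37 14 38
f 38 14 15
f 38 15 16
f 40 39 43
f 40 43 41
f 41 43 44
f 41 44 42
f 43 39 45
f 43 45 44
f 44 45 46
f 44 46 42
f 45 39 47
f 45 47 46
f 46 47 48
f 46 48 42
f 47 39 49
f 47 49 48
f 48 49 50
f 48 50 42
f 49 39 51
f 49 51 50
f 50 51 52
f 50 52 42
f 51 39 53
f 51 53 52
f 52 53 54
f 52 54 42
f 53 39 55
f 53 55 54
f 54 55 56
f 54 56 42
f 55 39 57
f 55 57 56
f 56 57 58
f 56 58 42
f 57 39 59
f 57 59 58
f 58 59 60
f 58 60 42
f 59 39 61
f 59 61 60
f 60 61 62
f 60 62 42
f 61 39 63
f 61 63 62
f 62 63 64
f 62 64 42
f 63 39 65
f 63 65 64
f 64 65 66
f 64 66 42
f 65 39 40
f 65 40 66
f 66 40 41
f 66 41 42
f 68 67 70
f 68 70 69
f 70 67 71
f 70 71 69
f 71 67 72
f 71 72 69
f 72 67 73
f 72 73 69
f 73 67 74
f 73 74 69
f 74 67 75
f 74 75 69
f 75 67 76
f 75 76 69
f 76 67 77
f 76 77 69
f 77 67 78
f 77 78 69
f 78 67 79
f 78 79 69
f 79 67 80
f 79 80 69
f 80 67 81
f 80 81 69
f 81 67 82
f 81 82 69
f 82 67 68
f 82 68 69
f 84 86 83
f 87 84 83
f 83 86 85
f 85 87 83
f 84 90 86
f 88 84 87
f 88 90 84
f 86 90 85
f 89 87 85
f 85 90 89
f 89 88 87
f 90 88 89



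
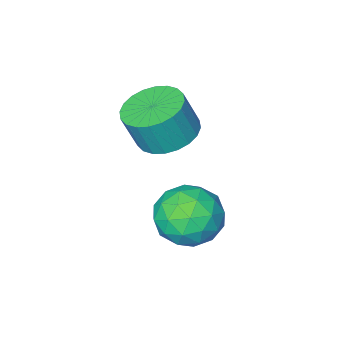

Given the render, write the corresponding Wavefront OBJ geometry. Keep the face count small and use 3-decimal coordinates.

v 0.968 -1.41 -1.317
v 1.768 -0.81 -1.919
v 1.352 -2.95 -2.341
v 2.152 -2.35 -2.943
v 2.339 -2.608 -1.82
v 2.102 -1.656 -1.187
v 1.018 -2.104 -3.073
v 0.781 -1.152 -2.44
v 1.799 -1.239 -3.004
v 2.615 -1.551 -2.23
v 0.505 -2.209 -2.03
v 1.321 -2.521 -1.256
v 1.335 -0.975 -1.528
v 1.785 -2.785 -2.732
v 1.895 -2.937 -2.072
v 2.366 -2.584 -2.425
v 1.53 -1.472 -1.098
v 2.001 -1.12 -1.452
v 2.336 -2.176 -1.394
v 1.119 -2.64 -2.808
v 1.59 -2.288 -3.162
v 0.754 -1.176 -1.835
v 1.225 -0.823 -2.188
v 0.784 -1.584 -2.866
v 1.823 -0.875 -2.52
v 2.049 -1.78 -3.122
v 1.382 -1.635 -3.198
v 1.243 -1.076 -2.826
v 2.303 -1.058 -2.065
v 2.528 -1.963 -2.666
v 2.638 -2.114 -2.006
v 2.499 -1.555 -1.635
v 2.321 -1.31 -2.703
v 0.592 -1.797 -1.594
v 0.817 -2.702 -2.195
v 0.621 -2.205 -2.625
v 0.482 -1.646 -2.254
v 1.071 -1.98 -1.138
v 1.297 -2.885 -1.74
v 1.877 -2.684 -1.434
v 1.738 -2.125 -1.062
v 0.799 -2.45 -1.557
v 1.057 -3.841 0.131
v 1.814 -4.461 -0.221
v 2.281 -4.639 1.098
v 1.523 -4.019 1.449
v 1.995 -4.098 -0.236
v 2.462 -4.276 1.082
v 2.034 -3.696 -0.195
v 2.5 -3.874 1.123
v 1.923 -3.316 -0.105
v 2.39 -3.495 1.214
v 1.681 -3.016 0.021
v 2.147 -3.195 1.34
v 1.344 -2.842 0.164
v 1.81 -3.02 1.483
v 0.963 -2.819 0.302
v 1.429 -2.998 1.621
v 0.596 -2.953 0.414
v 1.062 -3.131 1.732
v 0.299 -3.221 0.482
v 0.766 -3.399 1.801
v 0.118 -3.584 0.498
v 0.585 -3.762 1.816
v 0.08 -3.986 0.457
v 0.546 -4.164 1.775
v 0.19 -4.365 0.366
v 0.657 -4.544 1.685
v 0.433 -4.665 0.24
v 0.899 -4.844 1.559
v 0.77 -4.84 0.097
v 1.236 -5.018 1.416
v 1.151 -4.862 -0.041
v 1.617 -5.041 1.278
v 1.518 -4.729 -0.152
v 1.984 -4.907 1.166
f 1 38 17
f 38 12 41
f 17 41 6
f 38 41 17
f 1 17 13
f 17 6 18
f 13 18 2
f 17 18 13
f 1 13 22
f 13 2 23
f 22 23 8
f 13 23 22
f 1 22 34
f 22 8 37
f 34 37 11
f 22 37 34
f 1 34 38
f 34 11 42
f 38 42 12
f 34 42 38
f 2 18 29
f 18 6 32
f 29 32 10
f 18 32 29
f 6 41 19
f 41 12 40
f 19 40 5
f 41 40 19
f 12 42 39
f 42 11 35
f 39 35 3
f 42 35 39
f 11 37 36
f 37 8 24
f 36 24 7
f 37 24 36
f 8 23 28
f 23 2 25
f 28 25 9
f 23 25 28
f 4 30 16
f 30 10 31
f 16 31 5
f 30 31 16
f 4 16 14
f 16 5 15
f 14 15 3
f 16 15 14
f 4 14 21
f 14 3 20
f 21 20 7
f 14 20 21
f 4 21 26
f 21 7 27
f 26 27 9
f 21 27 26
f 4 26 30
f 26 9 33
f 30 33 10
f 26 33 30
f 5 31 19
f 31 10 32
f 19 32 6
f 31 32 19
f 3 15 39
f 15 5 40
f 39 40 12
f 15 40 39
f 7 20 36
f 20 3 35
f 36 35 11
f 20 35 36
f 9 27 28
f 27 7 24
f 28 24 8
f 27 24 28
f 10 33 29
f 33 9 25
f 29 25 2
f 33 25 29
f 44 43 47
f 44 47 45
f 45 47 48
f 45 48 46
f 47 43 49
f 47 49 48
f 48 49 50
f 48 50 46
f 49 43 51
f 49 51 50
f 50 51 52
f 50 52 46
f 51 43 53
f 51 53 52
f 52 53 54
f 52 54 46
f 53 43 55
f 53 55 54
f 54 55 56
f 54 56 46
f 55 43 57
f 55 57 56
f 56 57 58
f 56 58 46
f 57 43 59
f 57 59 58
f 58 59 60
f 58 60 46
f 59 43 61
f 59 61 60
f 60 61 62
f 60 62 46
f 61 43 63
f 61 63 62
f 62 63 64
f 62 64 46
f 63 43 65
f 63 65 64
f 64 65 66
f 64 66 46
f 65 43 67
f 65 67 66
f 66 67 68
f 66 68 46
f 67 43 69
f 67 69 68
f 68 69 70
f 68 70 46
f 69 43 71
f 69 71 70
f 70 71 72
f 70 72 46
f 71 43 73
f 71 73 72
f 72 73 74
f 72 74 46
f 73 43 75
f 73 75 74
f 74 75 76
f 74 76 46
f 75 43 44
f 75 44 76
f 76 44 45
f 76 45 46



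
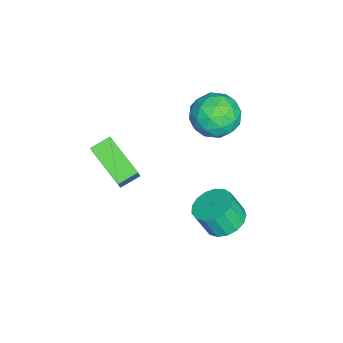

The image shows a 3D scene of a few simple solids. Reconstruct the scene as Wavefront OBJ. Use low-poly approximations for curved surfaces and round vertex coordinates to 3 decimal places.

v 1.424 2.185 -1.507
v 2.35 2.469 -1.458
v 2.462 1.898 -0.284
v 1.536 1.615 -0.333
v 2.116 2.82 -1.265
v 2.228 2.25 -0.091
v 1.723 3.026 -1.127
v 1.835 2.456 0.047
v 1.262 3.039 -1.077
v 1.374 2.469 0.097
v 0.838 2.857 -1.125
v 0.95 2.287 0.049
v 0.548 2.521 -1.261
v 0.66 1.95 -0.087
v 0.459 2.108 -1.453
v 0.571 1.537 -0.279
v 0.591 1.712 -1.657
v 0.702 1.142 -0.483
v 0.913 1.425 -1.827
v 1.025 0.855 -0.653
v 1.353 1.312 -1.924
v 1.465 0.742 -0.75
v 1.809 1.399 -1.925
v 1.921 0.829 -0.751
v 2.177 1.666 -1.831
v 2.289 1.096 -0.657
v 2.372 2.052 -1.662
v 2.484 1.482 -0.488
v -1.805 1.84 3.708
v -0.623 1.643 3.755
v -1.957 0.577 2.245
v -0.775 0.38 2.292
v -1.482 0.001 3.183
v -1.388 0.782 4.087
v -1.192 1.438 1.913
v -1.098 2.219 2.817
v -0.245 1.395 2.645
v -0.424 0.507 3.43
v -2.156 1.713 2.57
v -2.335 0.825 3.355
v -1.2 1.853 3.86
v -1.38 0.367 2.14
v -1.795 0.145 2.664
v -1.1 0.029 2.691
v -1.65 1.346 4.056
v -0.955 1.231 4.083
v -1.46 0.266 3.747
v -1.625 0.989 1.917
v -0.93 0.874 1.944
v -1.48 2.191 3.309
v -0.785 2.075 3.336
v -1.12 1.954 2.253
v -0.284 1.591 3.235
v -0.373 0.848 2.375
v -0.618 1.47 2.152
v -0.563 1.929 2.684
v -0.389 1.069 3.697
v -0.478 0.326 2.837
v -0.894 0.104 3.36
v -0.838 0.563 3.892
v -0.166 0.923 3.044
v -2.102 1.894 3.163
v -2.191 1.151 2.303
v -1.742 1.657 2.108
v -1.686 2.116 2.64
v -2.207 1.372 3.625
v -2.296 0.629 2.765
v -2.017 0.291 3.316
v -1.962 0.75 3.848
v -2.414 1.297 2.956
v 2.812 -3.105 3.663
v 2.22 -2.426 3.997
v 3.983 -1.66 2.801
v 3.392 -0.982 3.135
v 3.408 -3.038 4.585
v 2.817 -2.36 4.919
v 4.58 -1.594 3.723
v 3.988 -0.915 4.057
f 2 1 5
f 2 5 3
f 3 5 6
f 3 6 4
f 5 1 7
f 5 7 6
f 6 7 8
f 6 8 4
f 7 1 9
f 7 9 8
f 8 9 10
f 8 10 4
f 9 1 11
f 9 11 10
f 10 11 12
f 10 12 4
f 11 1 13
f 11 13 12
f 12 13 14
f 12 14 4
f 13 1 15
f 13 15 14
f 14 15 16
f 14 16 4
f 15 1 17
f 15 17 16
f 16 17 18
f 16 18 4
f 17 1 19
f 17 19 18
f 18 19 20
f 18 20 4
f 19 1 21
f 19 21 20
f 20 21 22
f 20 22 4
f 21 1 23
f 21 23 22
f 22 23 24
f 22 24 4
f 23 1 25
f 23 25 24
f 24 25 26
f 24 26 4
f 25 1 27
f 25 27 26
f 26 27 28
f 26 28 4
f 27 1 2
f 27 2 28
f 28 2 3
f 28 3 4
f 29 66 45
f 66 40 69
f 45 69 34
f 66 69 45
f 29 45 41
f 45 34 46
f 41 46 30
f 45 46 41
f 29 41 50
f 41 30 51
f 50 51 36
f 41 51 50
f 29 50 62
f 50 36 65
f 62 65 39
f 50 65 62
f 29 62 66
f 62 39 70
f 66 70 40
f 62 70 66
f 30 46 57
f 46 34 60
f 57 60 38
f 46 60 57
f 34 69 47
f 69 40 68
f 47 68 33
f 69 68 47
f 40 70 67
f 70 39 63
f 67 63 31
f 70 63 67
f 39 65 64
f 65 36 52
f 64 52 35
f 65 52 64
f 36 51 56
f 51 30 53
f 56 53 37
f 51 53 56
f 32 58 44
f 58 38 59
f 44 59 33
f 58 59 44
f 32 44 42
f 44 33 43
f 42 43 31
f 44 43 42
f 32 42 49
f 42 31 48
f 49 48 35
f 42 48 49
f 32 49 54
f 49 35 55
f 54 55 37
f 49 55 54
f 32 54 58
f 54 37 61
f 58 61 38
f 54 61 58
f 33 59 47
f 59 38 60
f 47 60 34
f 59 60 47
f 31 43 67
f 43 33 68
f 67 68 40
f 43 68 67
f 35 48 64
f 48 31 63
f 64 63 39
f 48 63 64
f 37 55 56
f 55 35 52
f 56 52 36
f 55 52 56
f 38 61 57
f 61 37 53
f 57 53 30
f 61 53 57
f 72 74 71
f 75 72 71
f 71 74 73
f 73 75 71
f 72 78 74
f 76 72 75
f 76 78 72
f 74 78 73
f 77 75 73
f 73 78 77
f 77 76 75
f 78 76 77



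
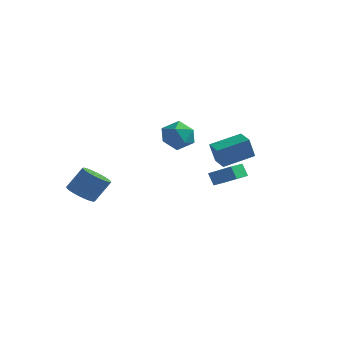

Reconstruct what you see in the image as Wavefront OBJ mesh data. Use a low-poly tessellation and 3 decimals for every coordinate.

v 2.963 -0.572 -2.2
v 2.568 -0.482 -1.499
v 3.041 0.322 -2.271
v 2.647 0.412 -1.569
v 4.353 -0.632 -1.411
v 3.959 -0.542 -0.709
v 4.432 0.262 -1.481
v 4.037 0.352 -0.78
v -3.279 -3.308 -3.358
v -2.633 -2.974 -3.817
v -2.115 -2.278 -2.581
v -2.761 -2.612 -2.122
v -2.868 -2.737 -3.852
v -2.35 -2.041 -2.616
v -3.165 -2.587 -3.812
v -2.647 -1.891 -2.576
v -3.48 -2.547 -3.703
v -2.962 -1.85 -2.467
v -3.764 -2.622 -3.541
v -3.246 -1.926 -2.306
v -3.974 -2.802 -3.352
v -3.456 -2.106 -2.116
v -4.079 -3.059 -3.163
v -3.561 -2.363 -1.927
v -4.061 -3.354 -3.004
v -3.544 -2.658 -1.768
v -3.925 -3.642 -2.899
v -3.407 -2.946 -1.663
v -3.69 -3.879 -2.864
v -3.172 -3.183 -1.628
v -3.393 -4.029 -2.904
v -2.875 -3.333 -1.668
v -3.078 -4.07 -3.013
v -2.56 -3.373 -1.777
v -2.794 -3.994 -3.174
v -2.276 -3.298 -1.939
v -2.584 -3.814 -3.364
v -2.066 -3.118 -2.128
v -2.479 -3.557 -3.553
v -1.961 -2.861 -2.317
v -2.496 -3.262 -3.712
v -1.979 -2.566 -2.476
v 0.718 2.924 -2.07
v 0.594 2.541 -0.833
v 1.715 4.381 -1.52
v 1.592 3.999 -0.283
v 1.588 2.361 -2.157
v 1.465 1.979 -0.92
v 2.586 3.819 -1.607
v 2.462 3.436 -0.37
v -2.267 3.208 -0.452
v -1.314 3.627 -0.443
v -1.606 1.713 -0.857
v -0.653 2.132 -0.848
v -1.181 2.019 0.042
v -1.589 2.944 0.293
v -1.331 2.396 -1.593
v -1.739 3.321 -1.342
v -0.735 3.125 -1.148
v -0.643 2.892 -0.137
v -2.277 2.448 -1.163
v -2.185 2.215 -0.152
f 2 4 1
f 5 2 1
f 1 4 3
f 3 5 1
f 2 8 4
f 6 2 5
f 6 8 2
f 4 8 3
f 7 5 3
f 3 8 7
f 7 6 5
f 8 6 7
f 10 9 13
f 10 13 11
f 11 13 14
f 11 14 12
f 13 9 15
f 13 15 14
f 14 15 16
f 14 16 12
f 15 9 17
f 15 17 16
f 16 17 18
f 16 18 12
f 17 9 19
f 17 19 18
f 18 19 20
f 18 20 12
f 19 9 21
f 19 21 20
f 20 21 22
f 20 22 12
f 21 9 23
f 21 23 22
f 22 23 24
f 22 24 12
f 23 9 25
f 23 25 24
f 24 25 26
f 24 26 12
f 25 9 27
f 25 27 26
f 26 27 28
f 26 28 12
f 27 9 29
f 27 29 28
f 28 29 30
f 28 30 12
f 29 9 31
f 29 31 30
f 30 31 32
f 30 32 12
f 31 9 33
f 31 33 32
f 32 33 34
f 32 34 12
f 33 9 35
f 33 35 34
f 34 35 36
f 34 36 12
f 35 9 37
f 35 37 36
f 36 37 38
f 36 38 12
f 37 9 39
f 37 39 38
f 38 39 40
f 38 40 12
f 39 9 41
f 39 41 40
f 40 41 42
f 40 42 12
f 41 9 10
f 41 10 42
f 42 10 11
f 42 11 12
f 44 46 43
f 47 44 43
f 43 46 45
f 45 47 43
f 44 50 46
f 48 44 47
f 48 50 44
f 46 50 45
f 49 47 45
f 45 50 49
f 49 48 47
f 50 48 49
f 51 62 56
f 51 56 52
f 51 52 58
f 51 58 61
f 51 61 62
f 52 56 60
f 56 62 55
f 62 61 53
f 61 58 57
f 58 52 59
f 54 60 55
f 54 55 53
f 54 53 57
f 54 57 59
f 54 59 60
f 55 60 56
f 53 55 62
f 57 53 61
f 59 57 58
f 60 59 52



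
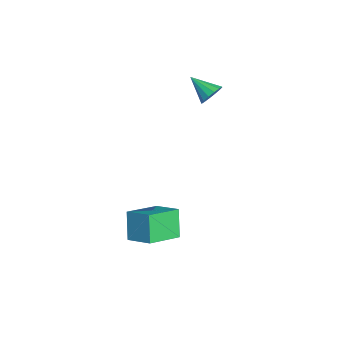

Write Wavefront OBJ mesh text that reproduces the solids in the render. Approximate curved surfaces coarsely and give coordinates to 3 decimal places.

v -1.543 0.26 2.622
v -0.963 -0.222 2.709
v -2.477 -0.72 3.418
v -0.945 0.015 3.022
v -1.088 0.319 3.228
v -1.353 0.606 3.271
v -1.669 0.801 3.14
v -1.951 0.851 2.871
v -2.124 0.742 2.535
v -2.142 0.504 2.222
v -1.999 0.201 2.016
v -1.734 -0.086 1.973
v -1.418 -0.281 2.103
v -1.135 -0.331 2.373
v 2.36 -4.546 -2.857
v 3.414 -3.541 -2.243
v 1.249 -2.92 -3.613
v 2.303 -1.915 -3
v 3.257 -4.605 -4.3
v 4.311 -3.6 -3.687
v 2.146 -2.979 -5.057
v 3.2 -1.974 -4.443
f 2 1 4
f 2 4 3
f 4 1 5
f 4 5 3
f 5 1 6
f 5 6 3
f 6 1 7
f 6 7 3
f 7 1 8
f 7 8 3
f 8 1 9
f 8 9 3
f 9 1 10
f 9 10 3
f 10 1 11
f 10 11 3
f 11 1 12
f 11 12 3
f 12 1 13
f 12 13 3
f 13 1 14
f 13 14 3
f 14 1 2
f 14 2 3
f 16 18 15
f 19 16 15
f 15 18 17
f 17 19 15
f 16 22 18
f 20 16 19
f 20 22 16
f 18 22 17
f 21 19 17
f 17 22 21
f 21 20 19
f 22 20 21



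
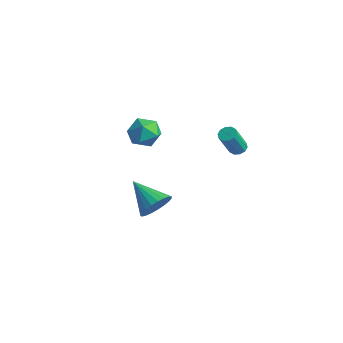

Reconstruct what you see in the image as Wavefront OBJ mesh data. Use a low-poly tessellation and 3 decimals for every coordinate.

v 2.237 2.046 1.253
v 2.643 2.359 1.389
v 2.789 1.507 2.922
v 2.383 1.194 2.787
v 2.366 2.5 1.494
v 2.513 1.648 3.027
v 2.041 2.468 1.507
v 2.187 1.616 3.04
v 1.79 2.275 1.423
v 1.936 1.423 2.956
v 1.71 1.994 1.275
v 1.856 1.142 2.808
v 1.831 1.733 1.118
v 1.977 0.881 2.651
v 2.107 1.592 1.013
v 2.254 0.74 2.546
v 2.433 1.624 1
v 2.579 0.772 2.533
v 2.684 1.817 1.084
v 2.83 0.965 2.617
v 2.764 2.098 1.232
v 2.91 1.246 2.765
v -0.836 -1.026 -3.98
v -0.333 -0.866 -3.073
v -2.684 -1.234 -2.92
v -0.445 -0.46 -3.187
v -0.624 -0.152 -3.439
v -0.84 0.005 -3.785
v -1.055 -0.016 -4.164
v -1.233 -0.212 -4.511
v -1.342 -0.549 -4.767
v -1.363 -0.968 -4.887
v -1.294 -1.397 -4.849
v -1.145 -1.763 -4.662
v -0.943 -2.001 -4.357
v -0.723 -2.07 -3.986
v -0.522 -1.959 -3.615
v -0.375 -1.687 -3.307
v -0.309 -1.3 -3.115
v 0.307 -1.827 3.865
v 1.038 -2.268 3.325
v -0.818 -2.652 3.015
v -0.087 -3.093 2.475
v -0.203 -3.323 3.451
v 0.493 -2.813 3.976
v -0.273 -2.107 2.364
v 0.423 -1.597 2.889
v 0.679 -2.441 2.397
v 0.722 -3.192 3.07
v -0.502 -1.728 3.27
v -0.459 -2.479 3.943
f 2 1 5
f 2 5 3
f 3 5 6
f 3 6 4
f 5 1 7
f 5 7 6
f 6 7 8
f 6 8 4
f 7 1 9
f 7 9 8
f 8 9 10
f 8 10 4
f 9 1 11
f 9 11 10
f 10 11 12
f 10 12 4
f 11 1 13
f 11 13 12
f 12 13 14
f 12 14 4
f 13 1 15
f 13 15 14
f 14 15 16
f 14 16 4
f 15 1 17
f 15 17 16
f 16 17 18
f 16 18 4
f 17 1 19
f 17 19 18
f 18 19 20
f 18 20 4
f 19 1 21
f 19 21 20
f 20 21 22
f 20 22 4
f 21 1 2
f 21 2 22
f 22 2 3
f 22 3 4
f 24 23 26
f 24 26 25
f 26 23 27
f 26 27 25
f 27 23 28
f 27 28 25
f 28 23 29
f 28 29 25
f 29 23 30
f 29 30 25
f 30 23 31
f 30 31 25
f 31 23 32
f 31 32 25
f 32 23 33
f 32 33 25
f 33 23 34
f 33 34 25
f 34 23 35
f 34 35 25
f 35 23 36
f 35 36 25
f 36 23 37
f 36 37 25
f 37 23 38
f 37 38 25
f 38 23 39
f 38 39 25
f 39 23 24
f 39 24 25
f 40 51 45
f 40 45 41
f 40 41 47
f 40 47 50
f 40 50 51
f 41 45 49
f 45 51 44
f 51 50 42
f 50 47 46
f 47 41 48
f 43 49 44
f 43 44 42
f 43 42 46
f 43 46 48
f 43 48 49
f 44 49 45
f 42 44 51
f 46 42 50
f 48 46 47
f 49 48 41



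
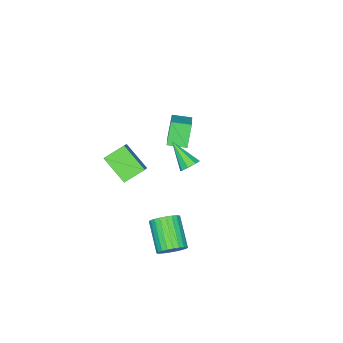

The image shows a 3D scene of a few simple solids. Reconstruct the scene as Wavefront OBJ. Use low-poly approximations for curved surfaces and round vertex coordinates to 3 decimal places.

v -2.734 -1.598 -0
v -3.498 -1.859 1.404
v -3.348 -0.602 -0.15
v -4.112 -0.863 1.255
v -1.368 -0.617 0.925
v -2.132 -0.878 2.33
v -1.982 0.379 0.776
v -2.746 0.118 2.18
v 4.406 4.139 -1.112
v 4.751 4.488 -0.406
v 3.698 3.17 0.759
v 3.354 2.821 0.052
v 4.475 4.675 -0.443
v 3.422 3.357 0.721
v 4.189 4.781 -0.583
v 3.136 3.463 0.582
v 3.936 4.789 -0.803
v 2.883 3.471 0.362
v 3.754 4.698 -1.07
v 2.701 3.38 0.095
v 3.672 4.522 -1.343
v 2.619 3.204 -0.179
v 3.701 4.288 -1.582
v 2.648 2.969 -0.417
v 3.838 4.031 -1.749
v 2.785 2.713 -0.584
v 4.062 3.79 -1.819
v 3.009 2.472 -0.654
v 4.338 3.603 -1.781
v 3.285 2.285 -0.617
v 4.624 3.497 -1.642
v 3.571 2.179 -0.477
v 4.877 3.489 -1.422
v 3.824 2.171 -0.257
v 5.059 3.58 -1.155
v 4.006 2.262 0.01
v 5.141 3.756 -0.881
v 4.088 2.438 0.283
v 5.112 3.991 -0.643
v 4.059 2.672 0.522
v 4.975 4.247 -0.476
v 3.922 2.929 0.689
v 3.66 0.493 2.343
v 3.496 -1.027 3.454
v 2.626 1.084 2.998
v 2.461 -0.436 4.109
v 4.619 1.096 3.311
v 4.454 -0.424 4.422
v 3.584 1.687 3.966
v 3.42 0.167 5.077
v 0.213 2.206 1.91
v 0.845 2.108 1.932
v -0.053 0.754 3.09
v 0.691 2.418 2.279
v 0.258 2.604 2.409
v -0.202 2.557 2.248
v -0.419 2.304 1.888
v -0.265 1.994 1.541
v 0.168 1.808 1.411
v 0.628 1.855 1.572
f 2 4 1
f 5 2 1
f 1 4 3
f 3 5 1
f 2 8 4
f 6 2 5
f 6 8 2
f 4 8 3
f 7 5 3
f 3 8 7
f 7 6 5
f 8 6 7
f 10 9 13
f 10 13 11
f 11 13 14
f 11 14 12
f 13 9 15
f 13 15 14
f 14 15 16
f 14 16 12
f 15 9 17
f 15 17 16
f 16 17 18
f 16 18 12
f 17 9 19
f 17 19 18
f 18 19 20
f 18 20 12
f 19 9 21
f 19 21 20
f 20 21 22
f 20 22 12
f 21 9 23
f 21 23 22
f 22 23 24
f 22 24 12
f 23 9 25
f 23 25 24
f 24 25 26
f 24 26 12
f 25 9 27
f 25 27 26
f 26 27 28
f 26 28 12
f 27 9 29
f 27 29 28
f 28 29 30
f 28 30 12
f 29 9 31
f 29 31 30
f 30 31 32
f 30 32 12
f 31 9 33
f 31 33 32
f 32 33 34
f 32 34 12
f 33 9 35
f 33 35 34
f 34 35 36
f 34 36 12
f 35 9 37
f 35 37 36
f 36 37 38
f 36 38 12
f 37 9 39
f 37 39 38
f 38 39 40
f 38 40 12
f 39 9 41
f 39 41 40
f 40 41 42
f 40 42 12
f 41 9 10
f 41 10 42
f 42 10 11
f 42 11 12
f 44 46 43
f 47 44 43
f 43 46 45
f 45 47 43
f 44 50 46
f 48 44 47
f 48 50 44
f 46 50 45
f 49 47 45
f 45 50 49
f 49 48 47
f 50 48 49
f 52 51 54
f 52 54 53
f 54 51 55
f 54 55 53
f 55 51 56
f 55 56 53
f 56 51 57
f 56 57 53
f 57 51 58
f 57 58 53
f 58 51 59
f 58 59 53
f 59 51 60
f 59 60 53
f 60 51 52
f 60 52 53



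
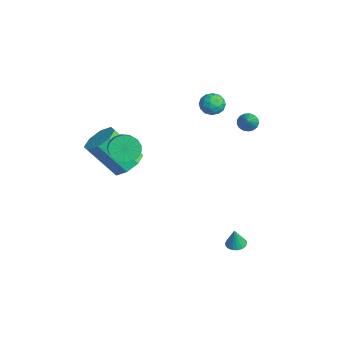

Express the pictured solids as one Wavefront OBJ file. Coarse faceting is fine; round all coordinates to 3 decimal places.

v 0.459 2.524 2.562
v 0.661 2.245 2.186
v 1.601 2.116 3.478
v 0.763 2.465 2.157
v 0.795 2.699 2.221
v 0.75 2.892 2.363
v 0.638 3.001 2.551
v 0.485 3.001 2.741
v 0.326 2.891 2.89
v 0.198 2.697 2.965
v 0.129 2.464 2.946
v 0.136 2.244 2.84
v 0.216 2.088 2.67
v 0.353 2.032 2.476
v 0.513 2.089 2.301
v -2.525 2.064 2.632
v -1.883 2.013 2.438
v -2.797 1.267 1.942
v -2.155 1.216 1.748
v -2.336 1.025 2.368
v -2.168 1.518 2.794
v -2.512 1.762 1.586
v -2.344 2.255 2.012
v -1.875 1.826 1.792
v -1.766 1.371 2.275
v -2.914 1.909 2.105
v -2.805 1.454 2.588
v -2.18 2.109 2.596
v -2.5 1.171 1.784
v -2.606 1.059 2.149
v -2.229 1.029 2.035
v -2.348 1.818 2.805
v -1.97 1.787 2.691
v -2.236 1.207 2.65
v -2.71 1.493 1.689
v -2.332 1.462 1.575
v -2.451 2.251 2.345
v -2.074 2.221 2.231
v -2.444 2.073 1.73
v -1.798 1.969 2.102
v -1.958 1.5 1.696
v -2.168 1.821 1.601
v -2.069 2.111 1.851
v -1.734 1.701 2.386
v -1.894 1.232 1.98
v -2 1.12 2.344
v -1.901 1.41 2.595
v -1.729 1.591 2.006
v -2.786 2.048 2.4
v -2.946 1.579 1.994
v -2.779 1.87 1.785
v -2.68 2.16 2.036
v -2.722 1.78 2.684
v -2.882 1.311 2.278
v -2.611 1.169 2.529
v -2.512 1.459 2.779
v -2.951 1.689 2.374
v 1.074 -3.459 2.305
v 1.487 -3.294 1.713
v 2.898 -3.556 2.623
v 2.486 -3.721 3.215
v 1.441 -2.982 1.874
v 2.852 -3.244 2.784
v 1.311 -2.779 2.134
v 2.722 -3.041 3.044
v 1.127 -2.732 2.433
v 2.538 -2.994 3.343
v 0.931 -2.851 2.702
v 2.342 -3.114 3.613
v 0.767 -3.11 2.881
v 2.179 -3.372 3.791
v 0.675 -3.449 2.928
v 2.086 -3.711 3.838
v 0.673 -3.79 2.832
v 2.085 -4.052 3.742
v 0.764 -4.055 2.615
v 2.175 -4.317 3.525
v 0.925 -4.183 2.327
v 2.337 -4.446 3.237
v 1.121 -4.146 2.034
v 2.533 -4.408 2.944
v 1.306 -3.951 1.803
v 2.718 -4.213 2.714
v 1.438 -3.644 1.688
v 2.85 -3.906 2.598
v -1.21 -2.741 -0.461
v -0.706 -3.412 -0.812
v -1.186 -4.631 0.83
v -1.69 -3.959 1.181
v -0.338 -2.994 -0.394
v -0.819 -4.212 1.248
v -0.481 -2.427 -0.015
v -0.962 -3.646 1.627
v -1.051 -2.044 0.103
v -1.531 -3.263 1.744
v -1.714 -2.069 -0.11
v -2.194 -3.288 1.532
v -2.081 -2.488 -0.528
v -2.562 -3.706 1.114
v -1.938 -3.054 -0.907
v -2.419 -4.273 0.735
v -1.369 -3.437 -1.024
v -1.849 -4.656 0.617
v 3.066 1.258 -3.755
v 3.432 1.598 -3.763
v 3.214 1.122 -2.725
v 3.251 1.721 -3.721
v 3.034 1.752 -3.686
v 2.822 1.685 -3.664
v 2.66 1.533 -3.66
v 2.577 1.327 -3.676
v 2.591 1.107 -3.707
v 2.7 0.917 -3.747
v 2.88 0.795 -3.789
v 3.098 0.764 -3.825
v 3.309 0.831 -3.847
v 3.472 0.982 -3.85
v 3.554 1.188 -3.835
v 3.54 1.408 -3.804
f 2 1 4
f 2 4 3
f 4 1 5
f 4 5 3
f 5 1 6
f 5 6 3
f 6 1 7
f 6 7 3
f 7 1 8
f 7 8 3
f 8 1 9
f 8 9 3
f 9 1 10
f 9 10 3
f 10 1 11
f 10 11 3
f 11 1 12
f 11 12 3
f 12 1 13
f 12 13 3
f 13 1 14
f 13 14 3
f 14 1 15
f 14 15 3
f 15 1 2
f 15 2 3
f 16 53 32
f 53 27 56
f 32 56 21
f 53 56 32
f 16 32 28
f 32 21 33
f 28 33 17
f 32 33 28
f 16 28 37
f 28 17 38
f 37 38 23
f 28 38 37
f 16 37 49
f 37 23 52
f 49 52 26
f 37 52 49
f 16 49 53
f 49 26 57
f 53 57 27
f 49 57 53
f 17 33 44
f 33 21 47
f 44 47 25
f 33 47 44
f 21 56 34
f 56 27 55
f 34 55 20
f 56 55 34
f 27 57 54
f 57 26 50
f 54 50 18
f 57 50 54
f 26 52 51
f 52 23 39
f 51 39 22
f 52 39 51
f 23 38 43
f 38 17 40
f 43 40 24
f 38 40 43
f 19 45 31
f 45 25 46
f 31 46 20
f 45 46 31
f 19 31 29
f 31 20 30
f 29 30 18
f 31 30 29
f 19 29 36
f 29 18 35
f 36 35 22
f 29 35 36
f 19 36 41
f 36 22 42
f 41 42 24
f 36 42 41
f 19 41 45
f 41 24 48
f 45 48 25
f 41 48 45
f 20 46 34
f 46 25 47
f 34 47 21
f 46 47 34
f 18 30 54
f 30 20 55
f 54 55 27
f 30 55 54
f 22 35 51
f 35 18 50
f 51 50 26
f 35 50 51
f 24 42 43
f 42 22 39
f 43 39 23
f 42 39 43
f 25 48 44
f 48 24 40
f 44 40 17
f 48 40 44
f 59 58 62
f 59 62 60
f 60 62 63
f 60 63 61
f 62 58 64
f 62 64 63
f 63 64 65
f 63 65 61
f 64 58 66
f 64 66 65
f 65 66 67
f 65 67 61
f 66 58 68
f 66 68 67
f 67 68 69
f 67 69 61
f 68 58 70
f 68 70 69
f 69 70 71
f 69 71 61
f 70 58 72
f 70 72 71
f 71 72 73
f 71 73 61
f 72 58 74
f 72 74 73
f 73 74 75
f 73 75 61
f 74 58 76
f 74 76 75
f 75 76 77
f 75 77 61
f 76 58 78
f 76 78 77
f 77 78 79
f 77 79 61
f 78 58 80
f 78 80 79
f 79 80 81
f 79 81 61
f 80 58 82
f 80 82 81
f 81 82 83
f 81 83 61
f 82 58 84
f 82 84 83
f 83 84 85
f 83 85 61
f 84 58 59
f 84 59 85
f 85 59 60
f 85 60 61
f 87 86 90
f 87 90 88
f 88 90 91
f 88 91 89
f 90 86 92
f 90 92 91
f 91 92 93
f 91 93 89
f 92 86 94
f 92 94 93
f 93 94 95
f 93 95 89
f 94 86 96
f 94 96 95
f 95 96 97
f 95 97 89
f 96 86 98
f 96 98 97
f 97 98 99
f 97 99 89
f 98 86 100
f 98 100 99
f 99 100 101
f 99 101 89
f 100 86 102
f 100 102 101
f 101 102 103
f 101 103 89
f 102 86 87
f 102 87 103
f 103 87 88
f 103 88 89
f 105 104 107
f 105 107 106
f 107 104 108
f 107 108 106
f 108 104 109
f 108 109 106
f 109 104 110
f 109 110 106
f 110 104 111
f 110 111 106
f 111 104 112
f 111 112 106
f 112 104 113
f 112 113 106
f 113 104 114
f 113 114 106
f 114 104 115
f 114 115 106
f 115 104 116
f 115 116 106
f 116 104 117
f 116 117 106
f 117 104 118
f 117 118 106
f 118 104 119
f 118 119 106
f 119 104 105
f 119 105 106



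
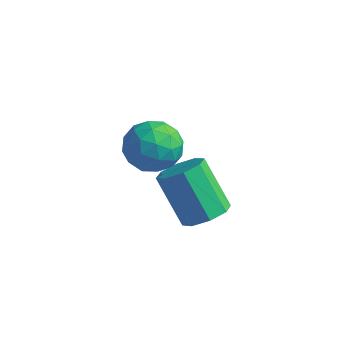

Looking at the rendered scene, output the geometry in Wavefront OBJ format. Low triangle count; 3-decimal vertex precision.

v -2.224 1.739 -3.666
v -1.215 1.548 -3.743
v -2.545 0.112 -3.837
v -1.536 -0.079 -3.914
v -1.935 0.232 -3.016
v -1.737 1.237 -2.91
v -2.023 0.423 -4.67
v -1.825 1.428 -4.564
v -1.091 0.735 -4.363
v -1.036 0.616 -3.341
v -2.724 1.044 -4.239
v -2.669 0.925 -3.217
v -1.691 1.786 -3.69
v -2.069 -0.126 -3.89
v -2.303 0.056 -3.363
v -1.71 -0.056 -3.408
v -1.998 1.604 -3.2
v -1.405 1.491 -3.245
v -1.828 0.718 -2.818
v -2.355 0.169 -4.335
v -1.762 0.056 -4.38
v -2.05 1.716 -4.172
v -1.457 1.604 -4.217
v -1.932 0.942 -4.762
v -1.025 1.196 -4.099
v -1.213 0.24 -4.199
v -1.5 0.535 -4.644
v -1.384 1.126 -4.582
v -0.993 1.126 -3.498
v -1.181 0.17 -3.598
v -1.416 0.353 -3.071
v -1.299 0.944 -3.009
v -0.92 0.648 -3.862
v -2.579 1.49 -3.982
v -2.767 0.534 -4.082
v -2.461 0.716 -4.571
v -2.344 1.307 -4.509
v -2.547 1.42 -3.381
v -2.735 0.464 -3.481
v -2.376 0.534 -2.998
v -2.26 1.125 -2.936
v -2.84 1.012 -3.718
v 1.605 -1.438 -3.485
v 2.05 -1.935 -3.063
v 0.94 -1.68 -1.592
v 0.495 -1.182 -2.015
v 2.239 -1.362 -3.02
v 1.129 -1.107 -1.549
v 2.056 -0.834 -3.249
v 0.946 -0.578 -1.779
v 1.609 -0.659 -3.617
v 0.5 -0.403 -2.147
v 1.16 -0.94 -3.908
v 0.05 -0.685 -2.437
v 0.971 -1.513 -3.951
v -0.139 -1.258 -2.48
v 1.154 -2.042 -3.721
v 0.044 -1.786 -2.251
v 1.6 -2.217 -3.353
v 0.491 -1.961 -1.883
f 1 38 17
f 38 12 41
f 17 41 6
f 38 41 17
f 1 17 13
f 17 6 18
f 13 18 2
f 17 18 13
f 1 13 22
f 13 2 23
f 22 23 8
f 13 23 22
f 1 22 34
f 22 8 37
f 34 37 11
f 22 37 34
f 1 34 38
f 34 11 42
f 38 42 12
f 34 42 38
f 2 18 29
f 18 6 32
f 29 32 10
f 18 32 29
f 6 41 19
f 41 12 40
f 19 40 5
f 41 40 19
f 12 42 39
f 42 11 35
f 39 35 3
f 42 35 39
f 11 37 36
f 37 8 24
f 36 24 7
f 37 24 36
f 8 23 28
f 23 2 25
f 28 25 9
f 23 25 28
f 4 30 16
f 30 10 31
f 16 31 5
f 30 31 16
f 4 16 14
f 16 5 15
f 14 15 3
f 16 15 14
f 4 14 21
f 14 3 20
f 21 20 7
f 14 20 21
f 4 21 26
f 21 7 27
f 26 27 9
f 21 27 26
f 4 26 30
f 26 9 33
f 30 33 10
f 26 33 30
f 5 31 19
f 31 10 32
f 19 32 6
f 31 32 19
f 3 15 39
f 15 5 40
f 39 40 12
f 15 40 39
f 7 20 36
f 20 3 35
f 36 35 11
f 20 35 36
f 9 27 28
f 27 7 24
f 28 24 8
f 27 24 28
f 10 33 29
f 33 9 25
f 29 25 2
f 33 25 29
f 44 43 47
f 44 47 45
f 45 47 48
f 45 48 46
f 47 43 49
f 47 49 48
f 48 49 50
f 48 50 46
f 49 43 51
f 49 51 50
f 50 51 52
f 50 52 46
f 51 43 53
f 51 53 52
f 52 53 54
f 52 54 46
f 53 43 55
f 53 55 54
f 54 55 56
f 54 56 46
f 55 43 57
f 55 57 56
f 56 57 58
f 56 58 46
f 57 43 59
f 57 59 58
f 58 59 60
f 58 60 46
f 59 43 44
f 59 44 60
f 60 44 45
f 60 45 46

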